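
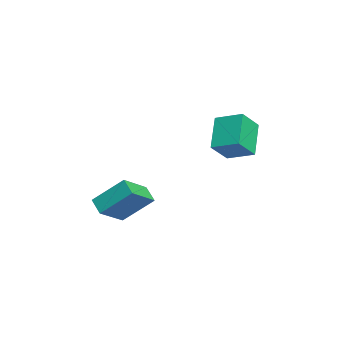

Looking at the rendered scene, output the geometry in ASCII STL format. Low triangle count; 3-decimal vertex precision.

solid 
facet normal -0.708 0.120 0.696
outer loop
vertex -0.918 1.083 3.701
vertex -0.27 2.3 4.149
vertex -1.717 1.857 2.755
endloop
endfacet
facet normal -0.447 -0.839 -0.309
outer loop
vertex -0.33 1.62 1.391
vertex -0.918 1.083 3.701
vertex -1.717 1.857 2.755
endloop
endfacet
facet normal -0.708 0.120 0.696
outer loop
vertex -1.717 1.857 2.755
vertex -0.27 2.3 4.149
vertex -1.069 3.074 3.203
endloop
endfacet
facet normal -0.547 0.530 -0.648
outer loop
vertex -1.069 3.074 3.203
vertex -0.33 1.62 1.391
vertex -1.717 1.857 2.755
endloop
endfacet
facet normal 0.547 -0.530 0.648
outer loop
vertex -0.918 1.083 3.701
vertex 1.117 2.063 2.785
vertex -0.27 2.3 4.149
endloop
endfacet
facet normal -0.447 -0.839 -0.309
outer loop
vertex 0.469 0.846 2.337
vertex -0.918 1.083 3.701
vertex -0.33 1.62 1.391
endloop
endfacet
facet normal 0.547 -0.530 0.648
outer loop
vertex 0.469 0.846 2.337
vertex 1.117 2.063 2.785
vertex -0.918 1.083 3.701
endloop
endfacet
facet normal 0.447 0.839 0.309
outer loop
vertex -0.27 2.3 4.149
vertex 1.117 2.063 2.785
vertex -1.069 3.074 3.203
endloop
endfacet
facet normal -0.547 0.530 -0.648
outer loop
vertex 0.318 2.837 1.839
vertex -0.33 1.62 1.391
vertex -1.069 3.074 3.203
endloop
endfacet
facet normal 0.447 0.839 0.309
outer loop
vertex -1.069 3.074 3.203
vertex 1.117 2.063 2.785
vertex 0.318 2.837 1.839
endloop
endfacet
facet normal 0.708 -0.120 -0.696
outer loop
vertex 0.318 2.837 1.839
vertex 0.469 0.846 2.337
vertex -0.33 1.62 1.391
endloop
endfacet
facet normal 0.708 -0.120 -0.696
outer loop
vertex 1.117 2.063 2.785
vertex 0.469 0.846 2.337
vertex 0.318 2.837 1.839
endloop
endfacet
facet normal -0.647 0.568 -0.509
outer loop
vertex 0.259 -2.042 -0.188
vertex 1.005 -1.672 -0.724
vertex 0.029 -3.48 -1.5
endloop
endfacet
facet normal -0.753 -0.374 0.542
outer loop
vertex 1.155 -4.468 -0.616
vertex 0.259 -2.042 -0.188
vertex 0.029 -3.48 -1.5
endloop
endfacet
facet normal -0.648 0.568 -0.508
outer loop
vertex 0.029 -3.48 -1.5
vertex 1.005 -1.672 -0.724
vertex 0.774 -3.109 -2.036
endloop
endfacet
facet normal -0.117 -0.733 -0.670
outer loop
vertex 0.774 -3.109 -2.036
vertex 1.155 -4.468 -0.616
vertex 0.029 -3.48 -1.5
endloop
endfacet
facet normal 0.118 0.733 0.670
outer loop
vertex 0.259 -2.042 -0.188
vertex 2.131 -2.66 0.16
vertex 1.005 -1.672 -0.724
endloop
endfacet
facet normal -0.753 -0.374 0.542
outer loop
vertex 1.386 -3.031 0.696
vertex 0.259 -2.042 -0.188
vertex 1.155 -4.468 -0.616
endloop
endfacet
facet normal 0.117 0.733 0.670
outer loop
vertex 1.386 -3.031 0.696
vertex 2.131 -2.66 0.16
vertex 0.259 -2.042 -0.188
endloop
endfacet
facet normal 0.753 0.374 -0.542
outer loop
vertex 1.005 -1.672 -0.724
vertex 2.131 -2.66 0.16
vertex 0.774 -3.109 -2.036
endloop
endfacet
facet normal -0.118 -0.733 -0.670
outer loop
vertex 1.901 -4.098 -1.152
vertex 1.155 -4.468 -0.616
vertex 0.774 -3.109 -2.036
endloop
endfacet
facet normal 0.753 0.374 -0.542
outer loop
vertex 0.774 -3.109 -2.036
vertex 2.131 -2.66 0.16
vertex 1.901 -4.098 -1.152
endloop
endfacet
facet normal 0.647 -0.568 0.508
outer loop
vertex 1.901 -4.098 -1.152
vertex 1.386 -3.031 0.696
vertex 1.155 -4.468 -0.616
endloop
endfacet
facet normal 0.648 -0.567 0.508
outer loop
vertex 2.131 -2.66 0.16
vertex 1.386 -3.031 0.696
vertex 1.901 -4.098 -1.152
endloop
endfacet

endsolid


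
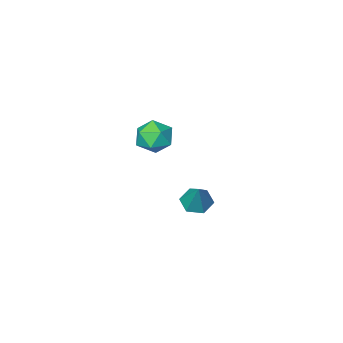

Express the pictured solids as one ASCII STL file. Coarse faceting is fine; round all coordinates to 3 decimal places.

solid 
facet normal 0.325 0.167 0.931
outer loop
vertex 0.384 0.97 2.904
vertex 0.255 0.15 3.096
vertex 1.008 0.403 2.788
endloop
endfacet
facet normal 0.640 0.609 0.468
outer loop
vertex 0.384 0.97 2.904
vertex 1.008 0.403 2.788
vertex 0.865 1.004 2.202
endloop
endfacet
facet normal 0.130 0.982 0.137
outer loop
vertex 0.384 0.97 2.904
vertex 0.865 1.004 2.202
vertex 0.023 1.123 2.148
endloop
endfacet
facet normal -0.501 0.770 0.395
outer loop
vertex 0.384 0.97 2.904
vertex 0.023 1.123 2.148
vertex -0.354 0.595 2.7
endloop
endfacet
facet normal -0.380 0.267 0.885
outer loop
vertex 0.384 0.97 2.904
vertex -0.354 0.595 2.7
vertex 0.255 0.15 3.096
endloop
endfacet
facet normal 0.977 0.213 -0.020
outer loop
vertex 0.865 1.004 2.202
vertex 1.008 0.403 2.788
vertex 1.034 0.205 1.96
endloop
endfacet
facet normal 0.467 -0.502 0.728
outer loop
vertex 1.008 0.403 2.788
vertex 0.255 0.15 3.096
vertex 0.657 -0.323 2.512
endloop
endfacet
facet normal -0.675 -0.341 0.655
outer loop
vertex 0.255 0.15 3.096
vertex -0.354 0.595 2.7
vertex -0.185 -0.204 2.458
endloop
endfacet
facet normal -0.869 0.474 -0.141
outer loop
vertex -0.354 0.595 2.7
vertex 0.023 1.123 2.148
vertex -0.328 0.397 1.872
endloop
endfacet
facet normal 0.151 0.816 -0.557
outer loop
vertex 0.023 1.123 2.148
vertex 0.865 1.004 2.202
vertex 0.425 0.65 1.564
endloop
endfacet
facet normal 0.501 -0.770 -0.395
outer loop
vertex 0.296 -0.17 1.756
vertex 1.034 0.205 1.96
vertex 0.657 -0.323 2.512
endloop
endfacet
facet normal -0.130 -0.982 -0.137
outer loop
vertex 0.296 -0.17 1.756
vertex 0.657 -0.323 2.512
vertex -0.185 -0.204 2.458
endloop
endfacet
facet normal -0.640 -0.609 -0.468
outer loop
vertex 0.296 -0.17 1.756
vertex -0.185 -0.204 2.458
vertex -0.328 0.397 1.872
endloop
endfacet
facet normal -0.325 -0.167 -0.931
outer loop
vertex 0.296 -0.17 1.756
vertex -0.328 0.397 1.872
vertex 0.425 0.65 1.564
endloop
endfacet
facet normal 0.380 -0.267 -0.885
outer loop
vertex 0.296 -0.17 1.756
vertex 0.425 0.65 1.564
vertex 1.034 0.205 1.96
endloop
endfacet
facet normal 0.869 -0.474 0.141
outer loop
vertex 0.657 -0.323 2.512
vertex 1.034 0.205 1.96
vertex 1.008 0.403 2.788
endloop
endfacet
facet normal -0.151 -0.816 0.557
outer loop
vertex -0.185 -0.204 2.458
vertex 0.657 -0.323 2.512
vertex 0.255 0.15 3.096
endloop
endfacet
facet normal -0.977 -0.213 0.020
outer loop
vertex -0.328 0.397 1.872
vertex -0.185 -0.204 2.458
vertex -0.354 0.595 2.7
endloop
endfacet
facet normal -0.467 0.502 -0.728
outer loop
vertex 0.425 0.65 1.564
vertex -0.328 0.397 1.872
vertex 0.023 1.123 2.148
endloop
endfacet
facet normal 0.675 0.341 -0.655
outer loop
vertex 1.034 0.205 1.96
vertex 0.425 0.65 1.564
vertex 0.865 1.004 2.202
endloop
endfacet
facet normal -0.250 -0.475 -0.844
outer loop
vertex -1.837 -1.244 -3.125
vertex -2.413 -0.818 -3.194
vertex -1.786 -0.624 -3.489
endloop
endfacet
facet normal 0.989 0.005 0.147
outer loop
vertex -1.837 -1.244 -3.125
vertex -1.786 -0.624 -3.489
vertex -2.027 -0.082 -1.886
endloop
endfacet
facet normal -0.250 -0.475 -0.844
outer loop
vertex -1.786 -0.624 -3.489
vertex -2.413 -0.818 -3.194
vertex -2.362 -0.199 -3.558
endloop
endfacet
facet normal 0.598 0.782 -0.175
outer loop
vertex -1.786 -0.624 -3.489
vertex -2.362 -0.199 -3.558
vertex -2.027 -0.082 -1.886
endloop
endfacet
facet normal -0.250 -0.475 -0.843
outer loop
vertex -2.362 -0.199 -3.558
vertex -2.413 -0.818 -3.194
vertex -2.99 -0.392 -3.263
endloop
endfacet
facet normal -0.297 0.955 -0.007
outer loop
vertex -2.362 -0.199 -3.558
vertex -2.99 -0.392 -3.263
vertex -2.027 -0.082 -1.886
endloop
endfacet
facet normal -0.250 -0.475 -0.844
outer loop
vertex -2.99 -0.392 -3.263
vertex -2.413 -0.818 -3.194
vertex -3.041 -1.012 -2.899
endloop
endfacet
facet normal -0.803 0.350 0.483
outer loop
vertex -2.99 -0.392 -3.263
vertex -3.041 -1.012 -2.899
vertex -2.027 -0.082 -1.886
endloop
endfacet
facet normal -0.250 -0.475 -0.844
outer loop
vertex -3.041 -1.012 -2.899
vertex -2.413 -0.818 -3.194
vertex -2.465 -1.437 -2.83
endloop
endfacet
facet normal -0.412 -0.428 0.805
outer loop
vertex -3.041 -1.012 -2.899
vertex -2.465 -1.437 -2.83
vertex -2.027 -0.082 -1.886
endloop
endfacet
facet normal -0.250 -0.475 -0.844
outer loop
vertex -2.465 -1.437 -2.83
vertex -2.413 -0.818 -3.194
vertex -1.837 -1.244 -3.125
endloop
endfacet
facet normal 0.484 -0.600 0.637
outer loop
vertex -2.465 -1.437 -2.83
vertex -1.837 -1.244 -3.125
vertex -2.027 -0.082 -1.886
endloop
endfacet

endsolid


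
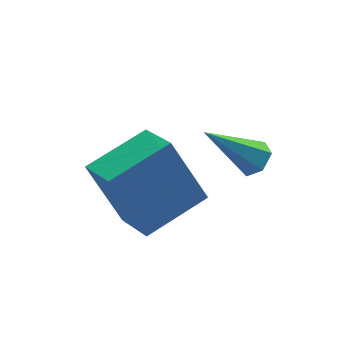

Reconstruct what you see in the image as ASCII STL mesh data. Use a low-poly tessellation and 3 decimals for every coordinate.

solid 
facet normal 0.696 -0.130 -0.706
outer loop
vertex 3.87 -3.561 1.613
vertex 3.546 -3.852 1.347
vertex 3.56 -3.348 1.268
endloop
endfacet
facet normal 0.196 0.903 0.381
outer loop
vertex 3.87 -3.561 1.613
vertex 3.56 -3.348 1.268
vertex 2.354 -3.628 2.553
endloop
endfacet
facet normal 0.696 -0.130 -0.706
outer loop
vertex 3.56 -3.348 1.268
vertex 3.546 -3.852 1.347
vertex 3.236 -3.638 1.002
endloop
endfacet
facet normal -0.497 0.819 -0.288
outer loop
vertex 3.56 -3.348 1.268
vertex 3.236 -3.638 1.002
vertex 2.354 -3.628 2.553
endloop
endfacet
facet normal 0.696 -0.130 -0.706
outer loop
vertex 3.236 -3.638 1.002
vertex 3.546 -3.852 1.347
vertex 3.222 -4.142 1.081
endloop
endfacet
facet normal -0.868 -0.053 -0.493
outer loop
vertex 3.236 -3.638 1.002
vertex 3.222 -4.142 1.081
vertex 2.354 -3.628 2.553
endloop
endfacet
facet normal 0.697 -0.132 -0.705
outer loop
vertex 3.222 -4.142 1.081
vertex 3.546 -3.852 1.347
vertex 3.531 -4.355 1.426
endloop
endfacet
facet normal -0.545 -0.838 -0.029
outer loop
vertex 3.222 -4.142 1.081
vertex 3.531 -4.355 1.426
vertex 2.354 -3.628 2.553
endloop
endfacet
facet normal 0.697 -0.132 -0.705
outer loop
vertex 3.531 -4.355 1.426
vertex 3.546 -3.852 1.347
vertex 3.855 -4.065 1.692
endloop
endfacet
facet normal 0.148 -0.753 0.641
outer loop
vertex 3.531 -4.355 1.426
vertex 3.855 -4.065 1.692
vertex 2.354 -3.628 2.553
endloop
endfacet
facet normal 0.697 -0.131 -0.705
outer loop
vertex 3.855 -4.065 1.692
vertex 3.546 -3.852 1.347
vertex 3.87 -3.561 1.613
endloop
endfacet
facet normal 0.520 0.117 0.846
outer loop
vertex 3.855 -4.065 1.692
vertex 3.87 -3.561 1.613
vertex 2.354 -3.628 2.553
endloop
endfacet
facet normal -0.348 0.389 0.853
outer loop
vertex 0.164 -3.355 1.088
vertex 1.822 -2.85 1.535
vertex -0.047 -2.066 0.413
endloop
endfacet
facet normal -0.926 -0.282 -0.249
outer loop
vertex 0.618 -2.81 -1.215
vertex 0.164 -3.355 1.088
vertex -0.047 -2.066 0.413
endloop
endfacet
facet normal -0.348 0.389 0.853
outer loop
vertex -0.047 -2.066 0.413
vertex 1.822 -2.85 1.535
vertex 1.611 -1.561 0.86
endloop
endfacet
facet normal -0.143 0.877 -0.459
outer loop
vertex 1.611 -1.561 0.86
vertex 0.618 -2.81 -1.215
vertex -0.047 -2.066 0.413
endloop
endfacet
facet normal 0.143 -0.877 0.459
outer loop
vertex 0.164 -3.355 1.088
vertex 2.487 -3.594 -0.093
vertex 1.822 -2.85 1.535
endloop
endfacet
facet normal -0.926 -0.282 -0.249
outer loop
vertex 0.829 -4.099 -0.54
vertex 0.164 -3.355 1.088
vertex 0.618 -2.81 -1.215
endloop
endfacet
facet normal 0.143 -0.877 0.459
outer loop
vertex 0.829 -4.099 -0.54
vertex 2.487 -3.594 -0.093
vertex 0.164 -3.355 1.088
endloop
endfacet
facet normal 0.926 0.282 0.249
outer loop
vertex 1.822 -2.85 1.535
vertex 2.487 -3.594 -0.093
vertex 1.611 -1.561 0.86
endloop
endfacet
facet normal -0.143 0.877 -0.459
outer loop
vertex 2.276 -2.305 -0.768
vertex 0.618 -2.81 -1.215
vertex 1.611 -1.561 0.86
endloop
endfacet
facet normal 0.926 0.282 0.249
outer loop
vertex 1.611 -1.561 0.86
vertex 2.487 -3.594 -0.093
vertex 2.276 -2.305 -0.768
endloop
endfacet
facet normal 0.348 -0.389 -0.853
outer loop
vertex 2.276 -2.305 -0.768
vertex 0.829 -4.099 -0.54
vertex 0.618 -2.81 -1.215
endloop
endfacet
facet normal 0.348 -0.389 -0.853
outer loop
vertex 2.487 -3.594 -0.093
vertex 0.829 -4.099 -0.54
vertex 2.276 -2.305 -0.768
endloop
endfacet

endsolid


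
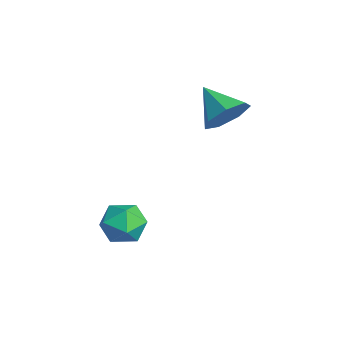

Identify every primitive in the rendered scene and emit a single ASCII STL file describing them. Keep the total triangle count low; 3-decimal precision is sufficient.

solid 
facet normal 0.790 0.303 -0.533
outer loop
vertex -0.268 3.091 3.416
vertex -0.882 3.368 2.663
vertex -0.562 3.916 3.449
endloop
endfacet
facet normal 0.065 -0.017 0.998
outer loop
vertex -0.268 3.091 3.416
vertex -0.562 3.916 3.449
vertex -2.178 2.872 3.537
endloop
endfacet
facet normal 0.790 0.303 -0.533
outer loop
vertex -0.562 3.916 3.449
vertex -0.882 3.368 2.663
vertex -1.097 4.329 2.89
endloop
endfacet
facet normal -0.333 0.578 0.745
outer loop
vertex -0.562 3.916 3.449
vertex -1.097 4.329 2.89
vertex -2.178 2.872 3.537
endloop
endfacet
facet normal 0.790 0.303 -0.533
outer loop
vertex -1.097 4.329 2.89
vertex -0.882 3.368 2.663
vertex -1.47 4.018 2.161
endloop
endfacet
facet normal -0.769 0.627 0.126
outer loop
vertex -1.097 4.329 2.89
vertex -1.47 4.018 2.161
vertex -2.178 2.872 3.537
endloop
endfacet
facet normal 0.790 0.303 -0.533
outer loop
vertex -1.47 4.018 2.161
vertex -0.882 3.368 2.663
vertex -1.4 3.218 1.809
endloop
endfacet
facet normal -0.915 0.093 -0.393
outer loop
vertex -1.47 4.018 2.161
vertex -1.4 3.218 1.809
vertex -2.178 2.872 3.537
endloop
endfacet
facet normal 0.790 0.303 -0.533
outer loop
vertex -1.4 3.218 1.809
vertex -0.882 3.368 2.663
vertex -0.94 2.531 2.101
endloop
endfacet
facet normal -0.660 -0.621 -0.422
outer loop
vertex -1.4 3.218 1.809
vertex -0.94 2.531 2.101
vertex -2.178 2.872 3.537
endloop
endfacet
facet normal 0.790 0.303 -0.533
outer loop
vertex -0.94 2.531 2.101
vertex -0.882 3.368 2.663
vertex -0.436 2.475 2.816
endloop
endfacet
facet normal -0.197 -0.978 0.062
outer loop
vertex -0.94 2.531 2.101
vertex -0.436 2.475 2.816
vertex -2.178 2.872 3.537
endloop
endfacet
facet normal 0.790 0.303 -0.533
outer loop
vertex -0.436 2.475 2.816
vertex -0.882 3.368 2.663
vertex -0.268 3.091 3.416
endloop
endfacet
facet normal 0.125 -0.710 0.693
outer loop
vertex -0.436 2.475 2.816
vertex -0.268 3.091 3.416
vertex -2.178 2.872 3.537
endloop
endfacet
facet normal -0.894 -0.437 0.102
outer loop
vertex -0.788 -0.751 -1.685
vertex -0.369 -1.63 -1.782
vertex -0.464 -1.228 -0.895
endloop
endfacet
facet normal -0.868 0.178 0.464
outer loop
vertex -0.788 -0.751 -1.685
vertex -0.464 -1.228 -0.895
vertex -0.313 -0.266 -0.982
endloop
endfacet
facet normal -0.715 0.699 0.001
outer loop
vertex -0.788 -0.751 -1.685
vertex -0.313 -0.266 -0.982
vertex -0.125 -0.073 -1.922
endloop
endfacet
facet normal -0.646 0.406 -0.647
outer loop
vertex -0.788 -0.751 -1.685
vertex -0.125 -0.073 -1.922
vertex -0.16 -0.916 -2.416
endloop
endfacet
facet normal -0.757 -0.296 -0.583
outer loop
vertex -0.788 -0.751 -1.685
vertex -0.16 -0.916 -2.416
vertex -0.369 -1.63 -1.782
endloop
endfacet
facet normal -0.332 0.137 0.933
outer loop
vertex -0.313 -0.266 -0.982
vertex -0.464 -1.228 -0.895
vertex 0.4 -0.844 -0.644
endloop
endfacet
facet normal -0.373 -0.859 0.349
outer loop
vertex -0.464 -1.228 -0.895
vertex -0.369 -1.63 -1.782
vertex 0.365 -1.687 -1.138
endloop
endfacet
facet normal -0.151 -0.631 -0.761
outer loop
vertex -0.369 -1.63 -1.782
vertex -0.16 -0.916 -2.416
vertex 0.553 -1.494 -2.078
endloop
endfacet
facet normal 0.026 0.505 -0.863
outer loop
vertex -0.16 -0.916 -2.416
vertex -0.125 -0.073 -1.922
vertex 0.704 -0.532 -2.165
endloop
endfacet
facet normal -0.085 0.979 0.184
outer loop
vertex -0.125 -0.073 -1.922
vertex -0.313 -0.266 -0.982
vertex 0.609 -0.13 -1.278
endloop
endfacet
facet normal 0.646 -0.406 0.647
outer loop
vertex 1.028 -1.009 -1.375
vertex 0.4 -0.844 -0.644
vertex 0.365 -1.687 -1.138
endloop
endfacet
facet normal 0.715 -0.699 -0.001
outer loop
vertex 1.028 -1.009 -1.375
vertex 0.365 -1.687 -1.138
vertex 0.553 -1.494 -2.078
endloop
endfacet
facet normal 0.868 -0.178 -0.464
outer loop
vertex 1.028 -1.009 -1.375
vertex 0.553 -1.494 -2.078
vertex 0.704 -0.532 -2.165
endloop
endfacet
facet normal 0.894 0.437 -0.102
outer loop
vertex 1.028 -1.009 -1.375
vertex 0.704 -0.532 -2.165
vertex 0.609 -0.13 -1.278
endloop
endfacet
facet normal 0.757 0.296 0.583
outer loop
vertex 1.028 -1.009 -1.375
vertex 0.609 -0.13 -1.278
vertex 0.4 -0.844 -0.644
endloop
endfacet
facet normal -0.026 -0.505 0.863
outer loop
vertex 0.365 -1.687 -1.138
vertex 0.4 -0.844 -0.644
vertex -0.464 -1.228 -0.895
endloop
endfacet
facet normal 0.085 -0.979 -0.184
outer loop
vertex 0.553 -1.494 -2.078
vertex 0.365 -1.687 -1.138
vertex -0.369 -1.63 -1.782
endloop
endfacet
facet normal 0.332 -0.137 -0.933
outer loop
vertex 0.704 -0.532 -2.165
vertex 0.553 -1.494 -2.078
vertex -0.16 -0.916 -2.416
endloop
endfacet
facet normal 0.373 0.859 -0.349
outer loop
vertex 0.609 -0.13 -1.278
vertex 0.704 -0.532 -2.165
vertex -0.125 -0.073 -1.922
endloop
endfacet
facet normal 0.151 0.631 0.761
outer loop
vertex 0.4 -0.844 -0.644
vertex 0.609 -0.13 -1.278
vertex -0.313 -0.266 -0.982
endloop
endfacet

endsolid


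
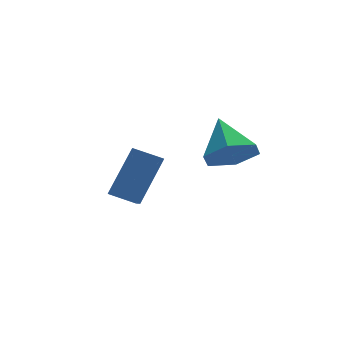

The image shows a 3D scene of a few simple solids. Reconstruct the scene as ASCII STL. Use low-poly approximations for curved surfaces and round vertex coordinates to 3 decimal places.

solid 
facet normal -0.062 -0.822 -0.566
outer loop
vertex -0.112 -2.19 3.562
vertex -0.755 -1.694 2.912
vertex 0.272 -1.662 2.753
endloop
endfacet
facet normal 0.854 0.145 0.500
outer loop
vertex -0.112 -2.19 3.562
vertex 0.272 -1.662 2.753
vertex -0.645 -0.246 3.908
endloop
endfacet
facet normal -0.062 -0.822 -0.566
outer loop
vertex 0.272 -1.662 2.753
vertex -0.755 -1.694 2.912
vertex -0.371 -1.166 2.103
endloop
endfacet
facet normal 0.726 0.651 -0.222
outer loop
vertex 0.272 -1.662 2.753
vertex -0.371 -1.166 2.103
vertex -0.645 -0.246 3.908
endloop
endfacet
facet normal -0.063 -0.822 -0.566
outer loop
vertex -0.371 -1.166 2.103
vertex -0.755 -1.694 2.912
vertex -1.398 -1.198 2.263
endloop
endfacet
facet normal -0.100 0.880 -0.464
outer loop
vertex -0.371 -1.166 2.103
vertex -1.398 -1.198 2.263
vertex -0.645 -0.246 3.908
endloop
endfacet
facet normal -0.063 -0.822 -0.566
outer loop
vertex -1.398 -1.198 2.263
vertex -0.755 -1.694 2.912
vertex -1.782 -1.725 3.072
endloop
endfacet
facet normal -0.797 0.604 0.015
outer loop
vertex -1.398 -1.198 2.263
vertex -1.782 -1.725 3.072
vertex -0.645 -0.246 3.908
endloop
endfacet
facet normal -0.063 -0.823 -0.565
outer loop
vertex -1.782 -1.725 3.072
vertex -0.755 -1.694 2.912
vertex -1.14 -2.221 3.722
endloop
endfacet
facet normal -0.669 0.098 0.736
outer loop
vertex -1.782 -1.725 3.072
vertex -1.14 -2.221 3.722
vertex -0.645 -0.246 3.908
endloop
endfacet
facet normal -0.063 -0.823 -0.565
outer loop
vertex -1.14 -2.221 3.722
vertex -0.755 -1.694 2.912
vertex -0.112 -2.19 3.562
endloop
endfacet
facet normal 0.156 -0.131 0.979
outer loop
vertex -1.14 -2.221 3.722
vertex -0.112 -2.19 3.562
vertex -0.645 -0.246 3.908
endloop
endfacet
facet normal -0.758 0.585 0.288
outer loop
vertex -2.774 2.432 1.457
vertex -2.23 3.518 0.684
vertex -3.921 1.788 -0.256
endloop
endfacet
facet normal -0.378 -0.754 0.537
outer loop
vertex -3.11 1.162 -0.564
vertex -2.774 2.432 1.457
vertex -3.921 1.788 -0.256
endloop
endfacet
facet normal -0.758 0.585 0.288
outer loop
vertex -3.921 1.788 -0.256
vertex -2.23 3.518 0.684
vertex -3.377 2.874 -1.029
endloop
endfacet
facet normal -0.531 -0.298 -0.793
outer loop
vertex -3.377 2.874 -1.029
vertex -3.11 1.162 -0.564
vertex -3.921 1.788 -0.256
endloop
endfacet
facet normal 0.531 0.298 0.793
outer loop
vertex -2.774 2.432 1.457
vertex -1.419 2.892 0.376
vertex -2.23 3.518 0.684
endloop
endfacet
facet normal -0.378 -0.754 0.537
outer loop
vertex -1.963 1.806 1.149
vertex -2.774 2.432 1.457
vertex -3.11 1.162 -0.564
endloop
endfacet
facet normal 0.531 0.298 0.793
outer loop
vertex -1.963 1.806 1.149
vertex -1.419 2.892 0.376
vertex -2.774 2.432 1.457
endloop
endfacet
facet normal 0.378 0.754 -0.537
outer loop
vertex -2.23 3.518 0.684
vertex -1.419 2.892 0.376
vertex -3.377 2.874 -1.029
endloop
endfacet
facet normal -0.531 -0.298 -0.793
outer loop
vertex -2.566 2.248 -1.337
vertex -3.11 1.162 -0.564
vertex -3.377 2.874 -1.029
endloop
endfacet
facet normal 0.378 0.754 -0.537
outer loop
vertex -3.377 2.874 -1.029
vertex -1.419 2.892 0.376
vertex -2.566 2.248 -1.337
endloop
endfacet
facet normal 0.758 -0.585 -0.288
outer loop
vertex -2.566 2.248 -1.337
vertex -1.963 1.806 1.149
vertex -3.11 1.162 -0.564
endloop
endfacet
facet normal 0.758 -0.585 -0.288
outer loop
vertex -1.419 2.892 0.376
vertex -1.963 1.806 1.149
vertex -2.566 2.248 -1.337
endloop
endfacet

endsolid


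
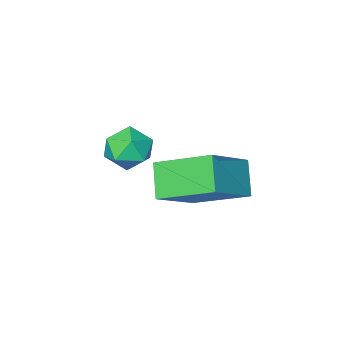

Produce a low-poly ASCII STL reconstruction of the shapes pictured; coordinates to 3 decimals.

solid 
facet normal 0.450 0.781 -0.433
outer loop
vertex 2.267 0.119 -1.959
vertex 2.008 0.572 -1.411
vertex 2.678 0.229 -1.333
endloop
endfacet
facet normal 0.808 0.177 -0.562
outer loop
vertex 2.267 0.119 -1.959
vertex 2.678 0.229 -1.333
vertex 2.622 -0.464 -1.632
endloop
endfacet
facet normal 0.365 -0.276 -0.889
outer loop
vertex 2.267 0.119 -1.959
vertex 2.622 -0.464 -1.632
vertex 1.917 -0.549 -1.895
endloop
endfacet
facet normal -0.267 0.048 -0.962
outer loop
vertex 2.267 0.119 -1.959
vertex 1.917 -0.549 -1.895
vertex 1.538 0.091 -1.758
endloop
endfacet
facet normal -0.215 0.701 -0.681
outer loop
vertex 2.267 0.119 -1.959
vertex 1.538 0.091 -1.758
vertex 2.008 0.572 -1.411
endloop
endfacet
facet normal 0.992 -0.109 0.066
outer loop
vertex 2.622 -0.464 -1.632
vertex 2.678 0.229 -1.333
vertex 2.582 -0.371 -0.882
endloop
endfacet
facet normal 0.413 0.869 0.274
outer loop
vertex 2.678 0.229 -1.333
vertex 2.008 0.572 -1.411
vertex 2.203 0.269 -0.745
endloop
endfacet
facet normal -0.662 0.739 -0.127
outer loop
vertex 2.008 0.572 -1.411
vertex 1.538 0.091 -1.758
vertex 1.498 0.184 -1.008
endloop
endfacet
facet normal -0.748 -0.318 -0.583
outer loop
vertex 1.538 0.091 -1.758
vertex 1.917 -0.549 -1.895
vertex 1.442 -0.509 -1.307
endloop
endfacet
facet normal 0.275 -0.842 -0.464
outer loop
vertex 1.917 -0.549 -1.895
vertex 2.622 -0.464 -1.632
vertex 2.112 -0.852 -1.229
endloop
endfacet
facet normal 0.267 -0.048 0.962
outer loop
vertex 1.853 -0.399 -0.681
vertex 2.582 -0.371 -0.882
vertex 2.203 0.269 -0.745
endloop
endfacet
facet normal -0.365 0.276 0.889
outer loop
vertex 1.853 -0.399 -0.681
vertex 2.203 0.269 -0.745
vertex 1.498 0.184 -1.008
endloop
endfacet
facet normal -0.808 -0.177 0.562
outer loop
vertex 1.853 -0.399 -0.681
vertex 1.498 0.184 -1.008
vertex 1.442 -0.509 -1.307
endloop
endfacet
facet normal -0.450 -0.781 0.433
outer loop
vertex 1.853 -0.399 -0.681
vertex 1.442 -0.509 -1.307
vertex 2.112 -0.852 -1.229
endloop
endfacet
facet normal 0.215 -0.701 0.681
outer loop
vertex 1.853 -0.399 -0.681
vertex 2.112 -0.852 -1.229
vertex 2.582 -0.371 -0.882
endloop
endfacet
facet normal 0.748 0.318 0.583
outer loop
vertex 2.203 0.269 -0.745
vertex 2.582 -0.371 -0.882
vertex 2.678 0.229 -1.333
endloop
endfacet
facet normal -0.275 0.842 0.464
outer loop
vertex 1.498 0.184 -1.008
vertex 2.203 0.269 -0.745
vertex 2.008 0.572 -1.411
endloop
endfacet
facet normal -0.992 0.109 -0.066
outer loop
vertex 1.442 -0.509 -1.307
vertex 1.498 0.184 -1.008
vertex 1.538 0.091 -1.758
endloop
endfacet
facet normal -0.413 -0.869 -0.274
outer loop
vertex 2.112 -0.852 -1.229
vertex 1.442 -0.509 -1.307
vertex 1.917 -0.549 -1.895
endloop
endfacet
facet normal 0.662 -0.739 0.127
outer loop
vertex 2.582 -0.371 -0.882
vertex 2.112 -0.852 -1.229
vertex 2.622 -0.464 -1.632
endloop
endfacet
facet normal -0.510 0.746 0.428
outer loop
vertex -1.889 -0.312 -3.432
vertex -0.423 0.098 -2.399
vertex -1.488 0.467 -4.31
endloop
endfacet
facet normal -0.797 -0.223 -0.562
outer loop
vertex -0.497 -0.978 -5.141
vertex -1.889 -0.312 -3.432
vertex -1.488 0.467 -4.31
endloop
endfacet
facet normal -0.511 0.745 0.429
outer loop
vertex -1.488 0.467 -4.31
vertex -0.423 0.098 -2.399
vertex -0.022 0.878 -3.276
endloop
endfacet
facet normal 0.323 0.628 -0.708
outer loop
vertex -0.022 0.878 -3.276
vertex -0.497 -0.978 -5.141
vertex -1.488 0.467 -4.31
endloop
endfacet
facet normal -0.323 -0.628 0.708
outer loop
vertex -1.889 -0.312 -3.432
vertex 0.568 -1.347 -3.23
vertex -0.423 0.098 -2.399
endloop
endfacet
facet normal -0.797 -0.222 -0.562
outer loop
vertex -0.898 -1.758 -4.264
vertex -1.889 -0.312 -3.432
vertex -0.497 -0.978 -5.141
endloop
endfacet
facet normal -0.323 -0.628 0.708
outer loop
vertex -0.898 -1.758 -4.264
vertex 0.568 -1.347 -3.23
vertex -1.889 -0.312 -3.432
endloop
endfacet
facet normal 0.796 0.223 0.562
outer loop
vertex -0.423 0.098 -2.399
vertex 0.568 -1.347 -3.23
vertex -0.022 0.878 -3.276
endloop
endfacet
facet normal 0.323 0.628 -0.708
outer loop
vertex 0.969 -0.568 -4.108
vertex -0.497 -0.978 -5.141
vertex -0.022 0.878 -3.276
endloop
endfacet
facet normal 0.797 0.223 0.562
outer loop
vertex -0.022 0.878 -3.276
vertex 0.568 -1.347 -3.23
vertex 0.969 -0.568 -4.108
endloop
endfacet
facet normal 0.511 -0.745 -0.429
outer loop
vertex 0.969 -0.568 -4.108
vertex -0.898 -1.758 -4.264
vertex -0.497 -0.978 -5.141
endloop
endfacet
facet normal 0.511 -0.745 -0.428
outer loop
vertex 0.568 -1.347 -3.23
vertex -0.898 -1.758 -4.264
vertex 0.969 -0.568 -4.108
endloop
endfacet

endsolid


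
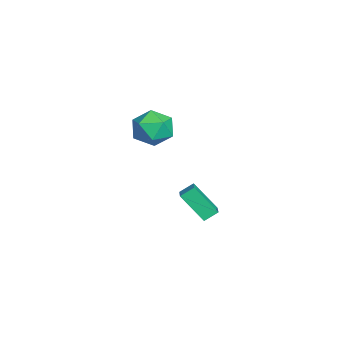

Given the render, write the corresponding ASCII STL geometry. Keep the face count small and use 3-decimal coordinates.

solid 
facet normal 0.395 -0.063 0.916
outer loop
vertex 4.606 1.467 4.057
vertex 3.633 0.794 4.43
vertex 4.633 0.23 3.96
endloop
endfacet
facet normal 0.907 -0.013 0.422
outer loop
vertex 4.606 1.467 4.057
vertex 4.633 0.23 3.96
vertex 5.072 0.935 3.038
endloop
endfacet
facet normal 0.804 0.592 0.058
outer loop
vertex 4.606 1.467 4.057
vertex 5.072 0.935 3.038
vertex 4.343 1.934 2.938
endloop
endfacet
facet normal 0.229 0.916 0.329
outer loop
vertex 4.606 1.467 4.057
vertex 4.343 1.934 2.938
vertex 3.454 1.847 3.799
endloop
endfacet
facet normal -0.024 0.511 0.859
outer loop
vertex 4.606 1.467 4.057
vertex 3.454 1.847 3.799
vertex 3.633 0.794 4.43
endloop
endfacet
facet normal 0.829 -0.559 -0.033
outer loop
vertex 5.072 0.935 3.038
vertex 4.633 0.23 3.96
vertex 4.386 -0.067 2.781
endloop
endfacet
facet normal 0.001 -0.639 0.769
outer loop
vertex 4.633 0.23 3.96
vertex 3.633 0.794 4.43
vertex 3.497 -0.154 3.642
endloop
endfacet
facet normal -0.677 0.290 0.676
outer loop
vertex 3.633 0.794 4.43
vertex 3.454 1.847 3.799
vertex 2.768 0.845 3.542
endloop
endfacet
facet normal -0.269 0.946 -0.182
outer loop
vertex 3.454 1.847 3.799
vertex 4.343 1.934 2.938
vertex 3.207 1.55 2.62
endloop
endfacet
facet normal 0.662 0.421 -0.620
outer loop
vertex 4.343 1.934 2.938
vertex 5.072 0.935 3.038
vertex 4.207 0.986 2.15
endloop
endfacet
facet normal -0.229 -0.916 -0.329
outer loop
vertex 3.234 0.313 2.523
vertex 4.386 -0.067 2.781
vertex 3.497 -0.154 3.642
endloop
endfacet
facet normal -0.804 -0.592 -0.058
outer loop
vertex 3.234 0.313 2.523
vertex 3.497 -0.154 3.642
vertex 2.768 0.845 3.542
endloop
endfacet
facet normal -0.907 0.013 -0.422
outer loop
vertex 3.234 0.313 2.523
vertex 2.768 0.845 3.542
vertex 3.207 1.55 2.62
endloop
endfacet
facet normal -0.395 0.063 -0.916
outer loop
vertex 3.234 0.313 2.523
vertex 3.207 1.55 2.62
vertex 4.207 0.986 2.15
endloop
endfacet
facet normal 0.024 -0.511 -0.859
outer loop
vertex 3.234 0.313 2.523
vertex 4.207 0.986 2.15
vertex 4.386 -0.067 2.781
endloop
endfacet
facet normal 0.269 -0.946 0.182
outer loop
vertex 3.497 -0.154 3.642
vertex 4.386 -0.067 2.781
vertex 4.633 0.23 3.96
endloop
endfacet
facet normal -0.662 -0.421 0.620
outer loop
vertex 2.768 0.845 3.542
vertex 3.497 -0.154 3.642
vertex 3.633 0.794 4.43
endloop
endfacet
facet normal -0.829 0.559 0.033
outer loop
vertex 3.207 1.55 2.62
vertex 2.768 0.845 3.542
vertex 3.454 1.847 3.799
endloop
endfacet
facet normal -0.001 0.639 -0.769
outer loop
vertex 4.207 0.986 2.15
vertex 3.207 1.55 2.62
vertex 4.343 1.934 2.938
endloop
endfacet
facet normal 0.677 -0.290 -0.676
outer loop
vertex 4.386 -0.067 2.781
vertex 4.207 0.986 2.15
vertex 5.072 0.935 3.038
endloop
endfacet
facet normal -0.936 -0.048 -0.348
outer loop
vertex 1.778 2.179 -2.664
vertex 1.543 2.919 -2.133
vertex 2.286 3.447 -4.206
endloop
endfacet
facet normal 0.250 -0.787 -0.565
outer loop
vertex 3.737 3.521 -3.667
vertex 1.778 2.179 -2.664
vertex 2.286 3.447 -4.206
endloop
endfacet
facet normal -0.936 -0.048 -0.348
outer loop
vertex 2.286 3.447 -4.206
vertex 1.543 2.919 -2.133
vertex 2.051 4.187 -3.675
endloop
endfacet
facet normal 0.247 0.615 -0.749
outer loop
vertex 2.051 4.187 -3.675
vertex 3.737 3.521 -3.667
vertex 2.286 3.447 -4.206
endloop
endfacet
facet normal -0.247 -0.615 0.749
outer loop
vertex 1.778 2.179 -2.664
vertex 2.994 2.993 -1.594
vertex 1.543 2.919 -2.133
endloop
endfacet
facet normal 0.250 -0.787 -0.565
outer loop
vertex 3.229 2.253 -2.125
vertex 1.778 2.179 -2.664
vertex 3.737 3.521 -3.667
endloop
endfacet
facet normal -0.247 -0.615 0.749
outer loop
vertex 3.229 2.253 -2.125
vertex 2.994 2.993 -1.594
vertex 1.778 2.179 -2.664
endloop
endfacet
facet normal -0.250 0.787 0.565
outer loop
vertex 1.543 2.919 -2.133
vertex 2.994 2.993 -1.594
vertex 2.051 4.187 -3.675
endloop
endfacet
facet normal 0.247 0.615 -0.749
outer loop
vertex 3.502 4.261 -3.136
vertex 3.737 3.521 -3.667
vertex 2.051 4.187 -3.675
endloop
endfacet
facet normal -0.250 0.787 0.565
outer loop
vertex 2.051 4.187 -3.675
vertex 2.994 2.993 -1.594
vertex 3.502 4.261 -3.136
endloop
endfacet
facet normal 0.936 0.048 0.348
outer loop
vertex 3.502 4.261 -3.136
vertex 3.229 2.253 -2.125
vertex 3.737 3.521 -3.667
endloop
endfacet
facet normal 0.936 0.048 0.348
outer loop
vertex 2.994 2.993 -1.594
vertex 3.229 2.253 -2.125
vertex 3.502 4.261 -3.136
endloop
endfacet

endsolid


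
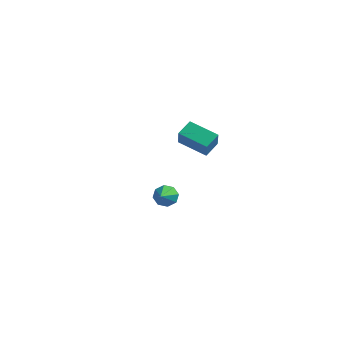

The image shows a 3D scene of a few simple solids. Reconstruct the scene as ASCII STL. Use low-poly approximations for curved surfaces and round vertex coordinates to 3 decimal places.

solid 
facet normal -0.227 0.803 -0.551
outer loop
vertex -0.3 -2.757 -0.515
vertex -0.523 -2.492 -0.037
vertex 0.009 -2.516 -0.291
endloop
endfacet
facet normal 0.728 -0.532 -0.432
outer loop
vertex -0.3 -2.757 -0.515
vertex 0.009 -2.516 -0.291
vertex -0.197 -3.648 0.757
endloop
endfacet
facet normal -0.227 0.803 -0.551
outer loop
vertex 0.009 -2.516 -0.291
vertex -0.523 -2.492 -0.037
vertex 0.007 -2.261 0.082
endloop
endfacet
facet normal 0.991 -0.107 0.079
outer loop
vertex 0.009 -2.516 -0.291
vertex 0.007 -2.261 0.082
vertex -0.197 -3.648 0.757
endloop
endfacet
facet normal -0.226 0.803 -0.552
outer loop
vertex 0.007 -2.261 0.082
vertex -0.523 -2.492 -0.037
vertex -0.306 -2.141 0.385
endloop
endfacet
facet normal 0.721 0.215 0.659
outer loop
vertex 0.007 -2.261 0.082
vertex -0.306 -2.141 0.385
vertex -0.197 -3.648 0.757
endloop
endfacet
facet normal -0.226 0.803 -0.552
outer loop
vertex -0.306 -2.141 0.385
vertex -0.523 -2.492 -0.037
vertex -0.746 -2.227 0.44
endloop
endfacet
facet normal 0.073 0.244 0.967
outer loop
vertex -0.306 -2.141 0.385
vertex -0.746 -2.227 0.44
vertex -0.197 -3.648 0.757
endloop
endfacet
facet normal -0.226 0.803 -0.552
outer loop
vertex -0.746 -2.227 0.44
vertex -0.523 -2.492 -0.037
vertex -1.055 -2.468 0.216
endloop
endfacet
facet normal -0.568 -0.036 0.822
outer loop
vertex -0.746 -2.227 0.44
vertex -1.055 -2.468 0.216
vertex -0.197 -3.648 0.757
endloop
endfacet
facet normal -0.226 0.803 -0.552
outer loop
vertex -1.055 -2.468 0.216
vertex -0.523 -2.492 -0.037
vertex -1.053 -2.723 -0.156
endloop
endfacet
facet normal -0.831 -0.461 0.312
outer loop
vertex -1.055 -2.468 0.216
vertex -1.053 -2.723 -0.156
vertex -0.197 -3.648 0.757
endloop
endfacet
facet normal -0.226 0.803 -0.552
outer loop
vertex -1.053 -2.723 -0.156
vertex -0.523 -2.492 -0.037
vertex -0.74 -2.843 -0.459
endloop
endfacet
facet normal -0.560 -0.784 -0.269
outer loop
vertex -1.053 -2.723 -0.156
vertex -0.74 -2.843 -0.459
vertex -0.197 -3.648 0.757
endloop
endfacet
facet normal -0.227 0.803 -0.551
outer loop
vertex -0.74 -2.843 -0.459
vertex -0.523 -2.492 -0.037
vertex -0.3 -2.757 -0.515
endloop
endfacet
facet normal 0.086 -0.813 -0.576
outer loop
vertex -0.74 -2.843 -0.459
vertex -0.3 -2.757 -0.515
vertex -0.197 -3.648 0.757
endloop
endfacet
facet normal -0.960 0.079 0.269
outer loop
vertex -2.423 2.697 0.508
vertex -2.248 3.579 0.873
vertex -2.648 3.127 -0.423
endloop
endfacet
facet normal -0.180 -0.909 -0.376
outer loop
vertex -1.112 3.001 -0.853
vertex -2.423 2.697 0.508
vertex -2.648 3.127 -0.423
endloop
endfacet
facet normal -0.960 0.079 0.269
outer loop
vertex -2.648 3.127 -0.423
vertex -2.248 3.579 0.873
vertex -2.473 4.009 -0.058
endloop
endfacet
facet normal -0.215 0.410 -0.887
outer loop
vertex -2.473 4.009 -0.058
vertex -1.112 3.001 -0.853
vertex -2.648 3.127 -0.423
endloop
endfacet
facet normal 0.215 -0.410 0.887
outer loop
vertex -2.423 2.697 0.508
vertex -0.712 3.453 0.443
vertex -2.248 3.579 0.873
endloop
endfacet
facet normal -0.180 -0.909 -0.376
outer loop
vertex -0.887 2.571 0.078
vertex -2.423 2.697 0.508
vertex -1.112 3.001 -0.853
endloop
endfacet
facet normal 0.215 -0.410 0.887
outer loop
vertex -0.887 2.571 0.078
vertex -0.712 3.453 0.443
vertex -2.423 2.697 0.508
endloop
endfacet
facet normal 0.180 0.909 0.376
outer loop
vertex -2.248 3.579 0.873
vertex -0.712 3.453 0.443
vertex -2.473 4.009 -0.058
endloop
endfacet
facet normal -0.215 0.410 -0.887
outer loop
vertex -0.937 3.883 -0.488
vertex -1.112 3.001 -0.853
vertex -2.473 4.009 -0.058
endloop
endfacet
facet normal 0.180 0.909 0.376
outer loop
vertex -2.473 4.009 -0.058
vertex -0.712 3.453 0.443
vertex -0.937 3.883 -0.488
endloop
endfacet
facet normal 0.960 -0.079 -0.269
outer loop
vertex -0.937 3.883 -0.488
vertex -0.887 2.571 0.078
vertex -1.112 3.001 -0.853
endloop
endfacet
facet normal 0.960 -0.079 -0.269
outer loop
vertex -0.712 3.453 0.443
vertex -0.887 2.571 0.078
vertex -0.937 3.883 -0.488
endloop
endfacet

endsolid


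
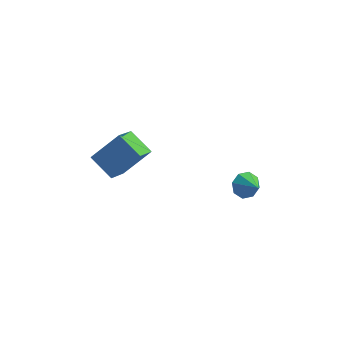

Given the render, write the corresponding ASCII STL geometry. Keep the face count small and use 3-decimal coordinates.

solid 
facet normal -0.691 0.551 0.468
outer loop
vertex -3.308 -1.604 3.357
vertex -2.845 0.055 2.087
vertex -4.77 -2.259 1.968
endloop
endfacet
facet normal -0.216 -0.775 0.593
outer loop
vertex -3.595 -3.195 1.173
vertex -3.308 -1.604 3.357
vertex -4.77 -2.259 1.968
endloop
endfacet
facet normal -0.691 0.551 0.468
outer loop
vertex -4.77 -2.259 1.968
vertex -2.845 0.055 2.087
vertex -4.307 -0.599 0.699
endloop
endfacet
facet normal -0.689 -0.309 -0.655
outer loop
vertex -4.307 -0.599 0.699
vertex -3.595 -3.195 1.173
vertex -4.77 -2.259 1.968
endloop
endfacet
facet normal 0.689 0.309 0.655
outer loop
vertex -3.308 -1.604 3.357
vertex -1.67 -0.881 1.292
vertex -2.845 0.055 2.087
endloop
endfacet
facet normal -0.216 -0.775 0.593
outer loop
vertex -2.133 -2.541 2.561
vertex -3.308 -1.604 3.357
vertex -3.595 -3.195 1.173
endloop
endfacet
facet normal 0.690 0.308 0.655
outer loop
vertex -2.133 -2.541 2.561
vertex -1.67 -0.881 1.292
vertex -3.308 -1.604 3.357
endloop
endfacet
facet normal 0.216 0.775 -0.593
outer loop
vertex -2.845 0.055 2.087
vertex -1.67 -0.881 1.292
vertex -4.307 -0.599 0.699
endloop
endfacet
facet normal -0.690 -0.309 -0.655
outer loop
vertex -3.132 -1.536 -0.097
vertex -3.595 -3.195 1.173
vertex -4.307 -0.599 0.699
endloop
endfacet
facet normal 0.216 0.775 -0.593
outer loop
vertex -4.307 -0.599 0.699
vertex -1.67 -0.881 1.292
vertex -3.132 -1.536 -0.097
endloop
endfacet
facet normal 0.691 -0.551 -0.468
outer loop
vertex -3.132 -1.536 -0.097
vertex -2.133 -2.541 2.561
vertex -3.595 -3.195 1.173
endloop
endfacet
facet normal 0.691 -0.551 -0.468
outer loop
vertex -1.67 -0.881 1.292
vertex -2.133 -2.541 2.561
vertex -3.132 -1.536 -0.097
endloop
endfacet
facet normal -0.486 0.670 -0.561
outer loop
vertex 3.836 -1.321 -1.915
vertex 3.414 -1.044 -1.218
vertex 4.152 -0.833 -1.606
endloop
endfacet
facet normal 0.875 -0.362 -0.322
outer loop
vertex 3.836 -1.321 -1.915
vertex 4.152 -0.833 -1.606
vertex 4.106 -1.996 -0.422
endloop
endfacet
facet normal -0.486 0.670 -0.560
outer loop
vertex 4.152 -0.833 -1.606
vertex 3.414 -1.044 -1.218
vertex 4.036 -0.469 -1.07
endloop
endfacet
facet normal 0.984 0.105 0.142
outer loop
vertex 4.152 -0.833 -1.606
vertex 4.036 -0.469 -1.07
vertex 4.106 -1.996 -0.422
endloop
endfacet
facet normal -0.486 0.670 -0.560
outer loop
vertex 4.036 -0.469 -1.07
vertex 3.414 -1.044 -1.218
vertex 3.556 -0.442 -0.621
endloop
endfacet
facet normal 0.657 0.320 0.683
outer loop
vertex 4.036 -0.469 -1.07
vertex 3.556 -0.442 -0.621
vertex 4.106 -1.996 -0.422
endloop
endfacet
facet normal -0.487 0.670 -0.560
outer loop
vertex 3.556 -0.442 -0.621
vertex 3.414 -1.044 -1.218
vertex 2.993 -0.768 -0.522
endloop
endfacet
facet normal 0.083 0.155 0.984
outer loop
vertex 3.556 -0.442 -0.621
vertex 2.993 -0.768 -0.522
vertex 4.106 -1.996 -0.422
endloop
endfacet
facet normal -0.488 0.669 -0.560
outer loop
vertex 2.993 -0.768 -0.522
vertex 3.414 -1.044 -1.218
vertex 2.677 -1.256 -0.83
endloop
endfacet
facet normal -0.399 -0.291 0.870
outer loop
vertex 2.993 -0.768 -0.522
vertex 2.677 -1.256 -0.83
vertex 4.106 -1.996 -0.422
endloop
endfacet
facet normal -0.488 0.670 -0.560
outer loop
vertex 2.677 -1.256 -0.83
vertex 3.414 -1.044 -1.218
vertex 2.793 -1.62 -1.366
endloop
endfacet
facet normal -0.509 -0.759 0.405
outer loop
vertex 2.677 -1.256 -0.83
vertex 2.793 -1.62 -1.366
vertex 4.106 -1.996 -0.422
endloop
endfacet
facet normal -0.487 0.669 -0.561
outer loop
vertex 2.793 -1.62 -1.366
vertex 3.414 -1.044 -1.218
vertex 3.273 -1.647 -1.815
endloop
endfacet
facet normal -0.182 -0.974 -0.135
outer loop
vertex 2.793 -1.62 -1.366
vertex 3.273 -1.647 -1.815
vertex 4.106 -1.996 -0.422
endloop
endfacet
facet normal -0.487 0.669 -0.561
outer loop
vertex 3.273 -1.647 -1.815
vertex 3.414 -1.044 -1.218
vertex 3.836 -1.321 -1.915
endloop
endfacet
facet normal 0.391 -0.810 -0.437
outer loop
vertex 3.273 -1.647 -1.815
vertex 3.836 -1.321 -1.915
vertex 4.106 -1.996 -0.422
endloop
endfacet

endsolid


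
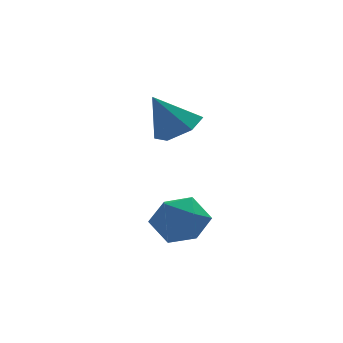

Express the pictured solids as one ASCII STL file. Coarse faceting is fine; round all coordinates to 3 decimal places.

solid 
facet normal -0.798 0.287 0.530
outer loop
vertex -1.348 -1.425 -1.326
vertex -0.867 -1.807 -0.396
vertex -0.701 -0.753 -0.717
endloop
endfacet
facet normal -0.703 0.710 -0.037
outer loop
vertex -1.348 -1.425 -1.326
vertex -0.701 -0.753 -0.717
vertex -0.628 -0.738 -1.829
endloop
endfacet
facet normal -0.723 0.302 -0.622
outer loop
vertex -1.348 -1.425 -1.326
vertex -0.628 -0.738 -1.829
vertex -0.75 -1.784 -2.196
endloop
endfacet
facet normal -0.829 -0.374 -0.416
outer loop
vertex -1.348 -1.425 -1.326
vertex -0.75 -1.784 -2.196
vertex -0.897 -2.444 -1.31
endloop
endfacet
facet normal -0.875 -0.383 0.295
outer loop
vertex -1.348 -1.425 -1.326
vertex -0.897 -2.444 -1.31
vertex -0.867 -1.807 -0.396
endloop
endfacet
facet normal -0.052 0.999 0.010
outer loop
vertex -0.628 -0.738 -1.829
vertex -0.701 -0.753 -0.717
vertex 0.297 -0.696 -1.21
endloop
endfacet
facet normal -0.205 0.315 0.927
outer loop
vertex -0.701 -0.753 -0.717
vertex -0.867 -1.807 -0.396
vertex 0.15 -1.356 -0.324
endloop
endfacet
facet normal -0.331 -0.769 0.547
outer loop
vertex -0.867 -1.807 -0.396
vertex -0.897 -2.444 -1.31
vertex 0.028 -2.402 -0.691
endloop
endfacet
facet normal -0.256 -0.755 -0.604
outer loop
vertex -0.897 -2.444 -1.31
vertex -0.75 -1.784 -2.196
vertex 0.101 -2.387 -1.803
endloop
endfacet
facet normal -0.084 0.339 -0.937
outer loop
vertex -0.75 -1.784 -2.196
vertex -0.628 -0.738 -1.829
vertex 0.267 -1.333 -2.124
endloop
endfacet
facet normal 0.829 0.374 0.416
outer loop
vertex 0.748 -1.715 -1.194
vertex 0.297 -0.696 -1.21
vertex 0.15 -1.356 -0.324
endloop
endfacet
facet normal 0.723 -0.302 0.622
outer loop
vertex 0.748 -1.715 -1.194
vertex 0.15 -1.356 -0.324
vertex 0.028 -2.402 -0.691
endloop
endfacet
facet normal 0.703 -0.710 0.037
outer loop
vertex 0.748 -1.715 -1.194
vertex 0.028 -2.402 -0.691
vertex 0.101 -2.387 -1.803
endloop
endfacet
facet normal 0.798 -0.287 -0.530
outer loop
vertex 0.748 -1.715 -1.194
vertex 0.101 -2.387 -1.803
vertex 0.267 -1.333 -2.124
endloop
endfacet
facet normal 0.875 0.383 -0.295
outer loop
vertex 0.748 -1.715 -1.194
vertex 0.267 -1.333 -2.124
vertex 0.297 -0.696 -1.21
endloop
endfacet
facet normal 0.256 0.755 0.604
outer loop
vertex 0.15 -1.356 -0.324
vertex 0.297 -0.696 -1.21
vertex -0.701 -0.753 -0.717
endloop
endfacet
facet normal 0.084 -0.339 0.937
outer loop
vertex 0.028 -2.402 -0.691
vertex 0.15 -1.356 -0.324
vertex -0.867 -1.807 -0.396
endloop
endfacet
facet normal 0.052 -0.999 -0.010
outer loop
vertex 0.101 -2.387 -1.803
vertex 0.028 -2.402 -0.691
vertex -0.897 -2.444 -1.31
endloop
endfacet
facet normal 0.205 -0.315 -0.927
outer loop
vertex 0.267 -1.333 -2.124
vertex 0.101 -2.387 -1.803
vertex -0.75 -1.784 -2.196
endloop
endfacet
facet normal 0.331 0.769 -0.547
outer loop
vertex 0.297 -0.696 -1.21
vertex 0.267 -1.333 -2.124
vertex -0.628 -0.738 -1.829
endloop
endfacet
facet normal 0.521 -0.001 -0.853
outer loop
vertex 0.702 2.095 2.294
vertex 0.169 1.339 1.969
vertex -0.123 2.258 1.79
endloop
endfacet
facet normal -0.098 0.889 0.448
outer loop
vertex 0.702 2.095 2.294
vertex -0.123 2.258 1.79
vertex -0.749 1.341 3.471
endloop
endfacet
facet normal 0.522 -0.000 -0.853
outer loop
vertex -0.123 2.258 1.79
vertex 0.169 1.339 1.969
vertex -0.655 1.502 1.465
endloop
endfacet
facet normal -0.819 0.573 0.008
outer loop
vertex -0.123 2.258 1.79
vertex -0.655 1.502 1.465
vertex -0.749 1.341 3.471
endloop
endfacet
facet normal 0.522 -0.000 -0.853
outer loop
vertex -0.655 1.502 1.465
vertex 0.169 1.339 1.969
vertex -0.363 0.584 1.644
endloop
endfacet
facet normal -0.947 -0.315 -0.070
outer loop
vertex -0.655 1.502 1.465
vertex -0.363 0.584 1.644
vertex -0.749 1.341 3.471
endloop
endfacet
facet normal 0.522 -0.001 -0.853
outer loop
vertex -0.363 0.584 1.644
vertex 0.169 1.339 1.969
vertex 0.461 0.421 2.149
endloop
endfacet
facet normal -0.355 -0.888 0.293
outer loop
vertex -0.363 0.584 1.644
vertex 0.461 0.421 2.149
vertex -0.749 1.341 3.471
endloop
endfacet
facet normal 0.521 -0.002 -0.853
outer loop
vertex 0.461 0.421 2.149
vertex 0.169 1.339 1.969
vertex 0.994 1.177 2.473
endloop
endfacet
facet normal 0.366 -0.573 0.734
outer loop
vertex 0.461 0.421 2.149
vertex 0.994 1.177 2.473
vertex -0.749 1.341 3.471
endloop
endfacet
facet normal 0.521 -0.001 -0.853
outer loop
vertex 0.994 1.177 2.473
vertex 0.169 1.339 1.969
vertex 0.702 2.095 2.294
endloop
endfacet
facet normal 0.494 0.315 0.811
outer loop
vertex 0.994 1.177 2.473
vertex 0.702 2.095 2.294
vertex -0.749 1.341 3.471
endloop
endfacet

endsolid


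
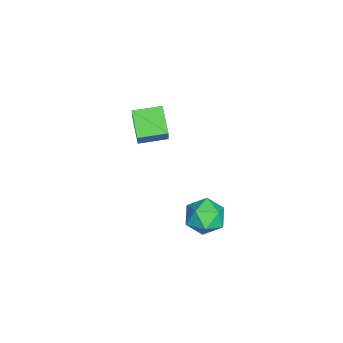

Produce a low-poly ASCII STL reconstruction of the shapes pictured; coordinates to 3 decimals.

solid 
facet normal -0.835 -0.238 0.496
outer loop
vertex -3.258 -2.221 -1.273
vertex -3.596 -0.756 -1.138
vertex -3.937 -2.27 -2.439
endloop
endfacet
facet normal 0.224 -0.971 -0.090
outer loop
vertex -2.584 -1.884 -3.242
vertex -3.258 -2.221 -1.273
vertex -3.937 -2.27 -2.439
endloop
endfacet
facet normal -0.835 -0.238 0.496
outer loop
vertex -3.937 -2.27 -2.439
vertex -3.596 -0.756 -1.138
vertex -4.275 -0.805 -2.304
endloop
endfacet
facet normal -0.502 -0.036 -0.864
outer loop
vertex -4.275 -0.805 -2.304
vertex -2.584 -1.884 -3.242
vertex -3.937 -2.27 -2.439
endloop
endfacet
facet normal 0.502 0.036 0.864
outer loop
vertex -3.258 -2.221 -1.273
vertex -2.243 -0.37 -1.941
vertex -3.596 -0.756 -1.138
endloop
endfacet
facet normal 0.224 -0.971 -0.090
outer loop
vertex -1.905 -1.835 -2.076
vertex -3.258 -2.221 -1.273
vertex -2.584 -1.884 -3.242
endloop
endfacet
facet normal 0.502 0.036 0.864
outer loop
vertex -1.905 -1.835 -2.076
vertex -2.243 -0.37 -1.941
vertex -3.258 -2.221 -1.273
endloop
endfacet
facet normal -0.224 0.971 0.090
outer loop
vertex -3.596 -0.756 -1.138
vertex -2.243 -0.37 -1.941
vertex -4.275 -0.805 -2.304
endloop
endfacet
facet normal -0.502 -0.036 -0.864
outer loop
vertex -2.922 -0.419 -3.107
vertex -2.584 -1.884 -3.242
vertex -4.275 -0.805 -2.304
endloop
endfacet
facet normal -0.224 0.971 0.090
outer loop
vertex -4.275 -0.805 -2.304
vertex -2.243 -0.37 -1.941
vertex -2.922 -0.419 -3.107
endloop
endfacet
facet normal 0.835 0.238 -0.496
outer loop
vertex -2.922 -0.419 -3.107
vertex -1.905 -1.835 -2.076
vertex -2.584 -1.884 -3.242
endloop
endfacet
facet normal 0.835 0.238 -0.496
outer loop
vertex -2.243 -0.37 -1.941
vertex -1.905 -1.835 -2.076
vertex -2.922 -0.419 -3.107
endloop
endfacet
facet normal -0.873 0.340 0.351
outer loop
vertex 1.64 1.58 -3.294
vertex 2.088 1.735 -2.331
vertex 2.1 2.521 -3.061
endloop
endfacet
facet normal -0.806 0.480 -0.346
outer loop
vertex 1.64 1.58 -3.294
vertex 2.1 2.521 -3.061
vertex 2.248 2.075 -4.025
endloop
endfacet
facet normal -0.713 -0.140 -0.687
outer loop
vertex 1.64 1.58 -3.294
vertex 2.248 2.075 -4.025
vertex 2.328 1.014 -3.892
endloop
endfacet
facet normal -0.721 -0.663 -0.201
outer loop
vertex 1.64 1.58 -3.294
vertex 2.328 1.014 -3.892
vertex 2.229 0.804 -2.845
endloop
endfacet
facet normal -0.819 -0.367 0.440
outer loop
vertex 1.64 1.58 -3.294
vertex 2.229 0.804 -2.845
vertex 2.088 1.735 -2.331
endloop
endfacet
facet normal -0.218 0.873 -0.437
outer loop
vertex 2.248 2.075 -4.025
vertex 2.1 2.521 -3.061
vertex 3.071 2.536 -3.515
endloop
endfacet
facet normal -0.325 0.646 0.690
outer loop
vertex 2.1 2.521 -3.061
vertex 2.088 1.735 -2.331
vertex 2.972 2.326 -2.468
endloop
endfacet
facet normal -0.239 -0.497 0.834
outer loop
vertex 2.088 1.735 -2.331
vertex 2.229 0.804 -2.845
vertex 3.052 1.265 -2.335
endloop
endfacet
facet normal -0.080 -0.976 -0.203
outer loop
vertex 2.229 0.804 -2.845
vertex 2.328 1.014 -3.892
vertex 3.2 0.819 -3.299
endloop
endfacet
facet normal -0.067 -0.129 -0.989
outer loop
vertex 2.328 1.014 -3.892
vertex 2.248 2.075 -4.025
vertex 3.212 1.605 -4.029
endloop
endfacet
facet normal 0.721 0.663 0.201
outer loop
vertex 3.66 1.76 -3.066
vertex 3.071 2.536 -3.515
vertex 2.972 2.326 -2.468
endloop
endfacet
facet normal 0.713 0.140 0.687
outer loop
vertex 3.66 1.76 -3.066
vertex 2.972 2.326 -2.468
vertex 3.052 1.265 -2.335
endloop
endfacet
facet normal 0.806 -0.480 0.346
outer loop
vertex 3.66 1.76 -3.066
vertex 3.052 1.265 -2.335
vertex 3.2 0.819 -3.299
endloop
endfacet
facet normal 0.873 -0.340 -0.351
outer loop
vertex 3.66 1.76 -3.066
vertex 3.2 0.819 -3.299
vertex 3.212 1.605 -4.029
endloop
endfacet
facet normal 0.819 0.367 -0.440
outer loop
vertex 3.66 1.76 -3.066
vertex 3.212 1.605 -4.029
vertex 3.071 2.536 -3.515
endloop
endfacet
facet normal 0.080 0.976 0.203
outer loop
vertex 2.972 2.326 -2.468
vertex 3.071 2.536 -3.515
vertex 2.1 2.521 -3.061
endloop
endfacet
facet normal 0.067 0.129 0.989
outer loop
vertex 3.052 1.265 -2.335
vertex 2.972 2.326 -2.468
vertex 2.088 1.735 -2.331
endloop
endfacet
facet normal 0.218 -0.873 0.437
outer loop
vertex 3.2 0.819 -3.299
vertex 3.052 1.265 -2.335
vertex 2.229 0.804 -2.845
endloop
endfacet
facet normal 0.325 -0.646 -0.690
outer loop
vertex 3.212 1.605 -4.029
vertex 3.2 0.819 -3.299
vertex 2.328 1.014 -3.892
endloop
endfacet
facet normal 0.239 0.497 -0.834
outer loop
vertex 3.071 2.536 -3.515
vertex 3.212 1.605 -4.029
vertex 2.248 2.075 -4.025
endloop
endfacet

endsolid


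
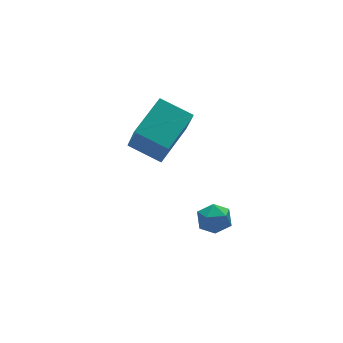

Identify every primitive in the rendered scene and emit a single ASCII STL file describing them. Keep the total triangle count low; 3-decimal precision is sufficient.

solid 
facet normal -0.949 0.128 0.288
outer loop
vertex -2.695 -0.213 -1.559
vertex -2.471 -0.384 -0.744
vertex -2.45 0.427 -1.036
endloop
endfacet
facet normal -0.798 0.534 -0.280
outer loop
vertex -2.695 -0.213 -1.559
vertex -2.45 0.427 -1.036
vertex -2.175 0.409 -1.853
endloop
endfacet
facet normal -0.581 0.104 -0.807
outer loop
vertex -2.695 -0.213 -1.559
vertex -2.175 0.409 -1.853
vertex -2.026 -0.413 -2.066
endloop
endfacet
facet normal -0.598 -0.568 -0.565
outer loop
vertex -2.695 -0.213 -1.559
vertex -2.026 -0.413 -2.066
vertex -2.209 -0.903 -1.38
endloop
endfacet
facet normal -0.826 -0.553 0.111
outer loop
vertex -2.695 -0.213 -1.559
vertex -2.209 -0.903 -1.38
vertex -2.471 -0.384 -0.744
endloop
endfacet
facet normal -0.254 0.961 -0.107
outer loop
vertex -2.175 0.409 -1.853
vertex -2.45 0.427 -1.036
vertex -1.631 0.623 -1.22
endloop
endfacet
facet normal -0.499 0.305 0.811
outer loop
vertex -2.45 0.427 -1.036
vertex -2.471 -0.384 -0.744
vertex -1.814 0.133 -0.534
endloop
endfacet
facet normal -0.299 -0.796 0.526
outer loop
vertex -2.471 -0.384 -0.744
vertex -2.209 -0.903 -1.38
vertex -1.665 -0.689 -0.747
endloop
endfacet
facet normal 0.069 -0.820 -0.568
outer loop
vertex -2.209 -0.903 -1.38
vertex -2.026 -0.413 -2.066
vertex -1.39 -0.707 -1.564
endloop
endfacet
facet normal 0.097 0.266 -0.959
outer loop
vertex -2.026 -0.413 -2.066
vertex -2.175 0.409 -1.853
vertex -1.369 0.104 -1.856
endloop
endfacet
facet normal 0.598 0.568 0.565
outer loop
vertex -1.145 -0.067 -1.041
vertex -1.631 0.623 -1.22
vertex -1.814 0.133 -0.534
endloop
endfacet
facet normal 0.581 -0.104 0.807
outer loop
vertex -1.145 -0.067 -1.041
vertex -1.814 0.133 -0.534
vertex -1.665 -0.689 -0.747
endloop
endfacet
facet normal 0.798 -0.534 0.280
outer loop
vertex -1.145 -0.067 -1.041
vertex -1.665 -0.689 -0.747
vertex -1.39 -0.707 -1.564
endloop
endfacet
facet normal 0.949 -0.128 -0.288
outer loop
vertex -1.145 -0.067 -1.041
vertex -1.39 -0.707 -1.564
vertex -1.369 0.104 -1.856
endloop
endfacet
facet normal 0.826 0.553 -0.111
outer loop
vertex -1.145 -0.067 -1.041
vertex -1.369 0.104 -1.856
vertex -1.631 0.623 -1.22
endloop
endfacet
facet normal -0.069 0.820 0.568
outer loop
vertex -1.814 0.133 -0.534
vertex -1.631 0.623 -1.22
vertex -2.45 0.427 -1.036
endloop
endfacet
facet normal -0.097 -0.266 0.959
outer loop
vertex -1.665 -0.689 -0.747
vertex -1.814 0.133 -0.534
vertex -2.471 -0.384 -0.744
endloop
endfacet
facet normal 0.254 -0.961 0.107
outer loop
vertex -1.39 -0.707 -1.564
vertex -1.665 -0.689 -0.747
vertex -2.209 -0.903 -1.38
endloop
endfacet
facet normal 0.499 -0.305 -0.811
outer loop
vertex -1.369 0.104 -1.856
vertex -1.39 -0.707 -1.564
vertex -2.026 -0.413 -2.066
endloop
endfacet
facet normal 0.299 0.796 -0.526
outer loop
vertex -1.631 0.623 -1.22
vertex -1.369 0.104 -1.856
vertex -2.175 0.409 -1.853
endloop
endfacet
facet normal -0.568 0.746 0.348
outer loop
vertex -4.745 1.798 4.429
vertex -2.949 2.838 5.129
vertex -4.605 2.695 2.737
endloop
endfacet
facet normal -0.820 -0.475 -0.320
outer loop
vertex -3.651 1.442 2.151
vertex -4.745 1.798 4.429
vertex -4.605 2.695 2.737
endloop
endfacet
facet normal -0.568 0.746 0.348
outer loop
vertex -4.605 2.695 2.737
vertex -2.949 2.838 5.129
vertex -2.809 3.735 3.437
endloop
endfacet
facet normal 0.073 0.467 -0.881
outer loop
vertex -2.809 3.735 3.437
vertex -3.651 1.442 2.151
vertex -4.605 2.695 2.737
endloop
endfacet
facet normal -0.073 -0.467 0.881
outer loop
vertex -4.745 1.798 4.429
vertex -1.995 1.585 4.543
vertex -2.949 2.838 5.129
endloop
endfacet
facet normal -0.820 -0.475 -0.320
outer loop
vertex -3.791 0.545 3.843
vertex -4.745 1.798 4.429
vertex -3.651 1.442 2.151
endloop
endfacet
facet normal -0.073 -0.467 0.881
outer loop
vertex -3.791 0.545 3.843
vertex -1.995 1.585 4.543
vertex -4.745 1.798 4.429
endloop
endfacet
facet normal 0.820 0.475 0.320
outer loop
vertex -2.949 2.838 5.129
vertex -1.995 1.585 4.543
vertex -2.809 3.735 3.437
endloop
endfacet
facet normal 0.073 0.467 -0.881
outer loop
vertex -1.855 2.482 2.851
vertex -3.651 1.442 2.151
vertex -2.809 3.735 3.437
endloop
endfacet
facet normal 0.820 0.475 0.320
outer loop
vertex -2.809 3.735 3.437
vertex -1.995 1.585 4.543
vertex -1.855 2.482 2.851
endloop
endfacet
facet normal 0.568 -0.746 -0.348
outer loop
vertex -1.855 2.482 2.851
vertex -3.791 0.545 3.843
vertex -3.651 1.442 2.151
endloop
endfacet
facet normal 0.568 -0.746 -0.348
outer loop
vertex -1.995 1.585 4.543
vertex -3.791 0.545 3.843
vertex -1.855 2.482 2.851
endloop
endfacet

endsolid


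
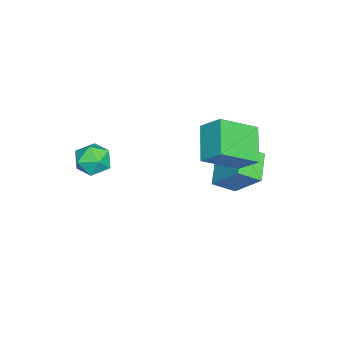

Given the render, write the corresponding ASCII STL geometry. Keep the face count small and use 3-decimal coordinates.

solid 
facet normal -0.892 -0.148 0.426
outer loop
vertex -1.716 1.104 0.927
vertex -2.199 2.065 0.251
vertex -2.23 -0.24 -0.616
endloop
endfacet
facet normal 0.381 -0.756 0.532
outer loop
vertex -0.821 -0.005 -1.291
vertex -1.716 1.104 0.927
vertex -2.23 -0.24 -0.616
endloop
endfacet
facet normal -0.892 -0.149 0.427
outer loop
vertex -2.23 -0.24 -0.616
vertex -2.199 2.065 0.251
vertex -2.714 0.721 -1.292
endloop
endfacet
facet normal -0.244 -0.637 -0.731
outer loop
vertex -2.714 0.721 -1.292
vertex -0.821 -0.005 -1.291
vertex -2.23 -0.24 -0.616
endloop
endfacet
facet normal 0.244 0.637 0.731
outer loop
vertex -1.716 1.104 0.927
vertex -0.79 2.3 -0.424
vertex -2.199 2.065 0.251
endloop
endfacet
facet normal 0.381 -0.756 0.532
outer loop
vertex -0.306 1.339 0.252
vertex -1.716 1.104 0.927
vertex -0.821 -0.005 -1.291
endloop
endfacet
facet normal 0.244 0.637 0.731
outer loop
vertex -0.306 1.339 0.252
vertex -0.79 2.3 -0.424
vertex -1.716 1.104 0.927
endloop
endfacet
facet normal -0.381 0.756 -0.532
outer loop
vertex -2.199 2.065 0.251
vertex -0.79 2.3 -0.424
vertex -2.714 0.721 -1.292
endloop
endfacet
facet normal -0.244 -0.637 -0.731
outer loop
vertex -1.304 0.956 -1.967
vertex -0.821 -0.005 -1.291
vertex -2.714 0.721 -1.292
endloop
endfacet
facet normal -0.381 0.756 -0.532
outer loop
vertex -2.714 0.721 -1.292
vertex -0.79 2.3 -0.424
vertex -1.304 0.956 -1.967
endloop
endfacet
facet normal 0.892 0.148 -0.427
outer loop
vertex -1.304 0.956 -1.967
vertex -0.306 1.339 0.252
vertex -0.821 -0.005 -1.291
endloop
endfacet
facet normal 0.892 0.149 -0.427
outer loop
vertex -0.79 2.3 -0.424
vertex -0.306 1.339 0.252
vertex -1.304 0.956 -1.967
endloop
endfacet
facet normal -0.533 0.665 -0.523
outer loop
vertex -1.144 1.975 2.936
vertex 0.444 2.46 1.933
vertex -1.44 0.997 1.994
endloop
endfacet
facet normal -0.819 -0.250 0.517
outer loop
vertex -0.304 -0.42 3.107
vertex -1.144 1.975 2.936
vertex -1.44 0.997 1.994
endloop
endfacet
facet normal -0.533 0.665 -0.523
outer loop
vertex -1.44 0.997 1.994
vertex 0.444 2.46 1.933
vertex 0.148 1.482 0.991
endloop
endfacet
facet normal -0.213 -0.704 -0.678
outer loop
vertex 0.148 1.482 0.991
vertex -0.304 -0.42 3.107
vertex -1.44 0.997 1.994
endloop
endfacet
facet normal 0.213 0.704 0.678
outer loop
vertex -1.144 1.975 2.936
vertex 1.58 1.043 3.046
vertex 0.444 2.46 1.933
endloop
endfacet
facet normal -0.819 -0.250 0.517
outer loop
vertex -0.008 0.558 4.049
vertex -1.144 1.975 2.936
vertex -0.304 -0.42 3.107
endloop
endfacet
facet normal 0.213 0.704 0.678
outer loop
vertex -0.008 0.558 4.049
vertex 1.58 1.043 3.046
vertex -1.144 1.975 2.936
endloop
endfacet
facet normal 0.819 0.250 -0.517
outer loop
vertex 0.444 2.46 1.933
vertex 1.58 1.043 3.046
vertex 0.148 1.482 0.991
endloop
endfacet
facet normal -0.213 -0.704 -0.678
outer loop
vertex 1.284 0.065 2.104
vertex -0.304 -0.42 3.107
vertex 0.148 1.482 0.991
endloop
endfacet
facet normal 0.819 0.250 -0.517
outer loop
vertex 0.148 1.482 0.991
vertex 1.58 1.043 3.046
vertex 1.284 0.065 2.104
endloop
endfacet
facet normal 0.533 -0.665 0.523
outer loop
vertex 1.284 0.065 2.104
vertex -0.008 0.558 4.049
vertex -0.304 -0.42 3.107
endloop
endfacet
facet normal 0.533 -0.665 0.523
outer loop
vertex 1.58 1.043 3.046
vertex -0.008 0.558 4.049
vertex 1.284 0.065 2.104
endloop
endfacet
facet normal -0.430 0.903 -0.008
outer loop
vertex 4.013 -3.113 3.072
vertex 3.187 -3.506 3.087
vertex 3.609 -3.298 3.872
endloop
endfacet
facet normal 0.204 0.926 0.317
outer loop
vertex 4.013 -3.113 3.072
vertex 3.609 -3.298 3.872
vertex 4.503 -3.458 3.763
endloop
endfacet
facet normal 0.699 0.700 -0.146
outer loop
vertex 4.013 -3.113 3.072
vertex 4.503 -3.458 3.763
vertex 4.634 -3.766 2.912
endloop
endfacet
facet normal 0.370 0.537 -0.758
outer loop
vertex 4.013 -3.113 3.072
vertex 4.634 -3.766 2.912
vertex 3.82 -3.796 2.494
endloop
endfacet
facet normal -0.327 0.663 -0.674
outer loop
vertex 4.013 -3.113 3.072
vertex 3.82 -3.796 2.494
vertex 3.187 -3.506 3.087
endloop
endfacet
facet normal 0.189 0.468 0.863
outer loop
vertex 4.503 -3.458 3.763
vertex 3.609 -3.298 3.872
vertex 3.98 -4.064 4.206
endloop
endfacet
facet normal -0.838 0.431 0.336
outer loop
vertex 3.609 -3.298 3.872
vertex 3.187 -3.506 3.087
vertex 3.166 -4.094 3.788
endloop
endfacet
facet normal -0.673 0.041 -0.738
outer loop
vertex 3.187 -3.506 3.087
vertex 3.82 -3.796 2.494
vertex 3.297 -4.402 2.937
endloop
endfacet
facet normal 0.456 -0.161 -0.876
outer loop
vertex 3.82 -3.796 2.494
vertex 4.634 -3.766 2.912
vertex 4.191 -4.562 2.828
endloop
endfacet
facet normal 0.988 0.102 0.115
outer loop
vertex 4.634 -3.766 2.912
vertex 4.503 -3.458 3.763
vertex 4.613 -4.354 3.613
endloop
endfacet
facet normal -0.370 -0.537 0.758
outer loop
vertex 3.787 -4.747 3.628
vertex 3.98 -4.064 4.206
vertex 3.166 -4.094 3.788
endloop
endfacet
facet normal -0.699 -0.700 0.146
outer loop
vertex 3.787 -4.747 3.628
vertex 3.166 -4.094 3.788
vertex 3.297 -4.402 2.937
endloop
endfacet
facet normal -0.204 -0.926 -0.317
outer loop
vertex 3.787 -4.747 3.628
vertex 3.297 -4.402 2.937
vertex 4.191 -4.562 2.828
endloop
endfacet
facet normal 0.430 -0.903 0.008
outer loop
vertex 3.787 -4.747 3.628
vertex 4.191 -4.562 2.828
vertex 4.613 -4.354 3.613
endloop
endfacet
facet normal 0.327 -0.663 0.674
outer loop
vertex 3.787 -4.747 3.628
vertex 4.613 -4.354 3.613
vertex 3.98 -4.064 4.206
endloop
endfacet
facet normal -0.456 0.161 0.876
outer loop
vertex 3.166 -4.094 3.788
vertex 3.98 -4.064 4.206
vertex 3.609 -3.298 3.872
endloop
endfacet
facet normal -0.988 -0.102 -0.115
outer loop
vertex 3.297 -4.402 2.937
vertex 3.166 -4.094 3.788
vertex 3.187 -3.506 3.087
endloop
endfacet
facet normal -0.189 -0.468 -0.863
outer loop
vertex 4.191 -4.562 2.828
vertex 3.297 -4.402 2.937
vertex 3.82 -3.796 2.494
endloop
endfacet
facet normal 0.838 -0.431 -0.336
outer loop
vertex 4.613 -4.354 3.613
vertex 4.191 -4.562 2.828
vertex 4.634 -3.766 2.912
endloop
endfacet
facet normal 0.673 -0.041 0.738
outer loop
vertex 3.98 -4.064 4.206
vertex 4.613 -4.354 3.613
vertex 4.503 -3.458 3.763
endloop
endfacet

endsolid


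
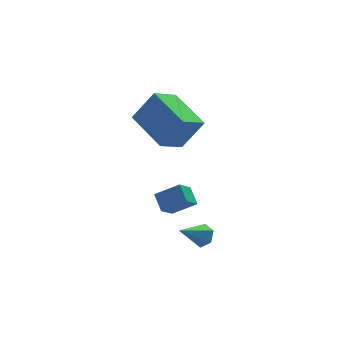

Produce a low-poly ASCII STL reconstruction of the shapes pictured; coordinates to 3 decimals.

solid 
facet normal 0.761 0.278 -0.587
outer loop
vertex 3.868 -1.664 -3.838
vertex 3.657 -2.013 -4.277
vertex 3.479 -1.441 -4.237
endloop
endfacet
facet normal -0.219 0.745 0.630
outer loop
vertex 3.868 -1.664 -3.838
vertex 3.479 -1.441 -4.237
vertex 2.523 -2.427 -3.403
endloop
endfacet
facet normal 0.761 0.278 -0.587
outer loop
vertex 3.479 -1.441 -4.237
vertex 3.657 -2.013 -4.277
vertex 3.268 -1.791 -4.676
endloop
endfacet
facet normal -0.766 0.629 -0.134
outer loop
vertex 3.479 -1.441 -4.237
vertex 3.268 -1.791 -4.676
vertex 2.523 -2.427 -3.403
endloop
endfacet
facet normal 0.761 0.277 -0.587
outer loop
vertex 3.268 -1.791 -4.676
vertex 3.657 -2.013 -4.277
vertex 3.445 -2.363 -4.717
endloop
endfacet
facet normal -0.796 -0.206 -0.569
outer loop
vertex 3.268 -1.791 -4.676
vertex 3.445 -2.363 -4.717
vertex 2.523 -2.427 -3.403
endloop
endfacet
facet normal 0.761 0.277 -0.587
outer loop
vertex 3.445 -2.363 -4.717
vertex 3.657 -2.013 -4.277
vertex 3.834 -2.585 -4.317
endloop
endfacet
facet normal -0.281 -0.929 -0.242
outer loop
vertex 3.445 -2.363 -4.717
vertex 3.834 -2.585 -4.317
vertex 2.523 -2.427 -3.403
endloop
endfacet
facet normal 0.760 0.276 -0.588
outer loop
vertex 3.834 -2.585 -4.317
vertex 3.657 -2.013 -4.277
vertex 4.046 -2.235 -3.878
endloop
endfacet
facet normal 0.265 -0.812 0.520
outer loop
vertex 3.834 -2.585 -4.317
vertex 4.046 -2.235 -3.878
vertex 2.523 -2.427 -3.403
endloop
endfacet
facet normal 0.761 0.278 -0.587
outer loop
vertex 4.046 -2.235 -3.878
vertex 3.657 -2.013 -4.277
vertex 3.868 -1.664 -3.838
endloop
endfacet
facet normal 0.295 0.025 0.955
outer loop
vertex 4.046 -2.235 -3.878
vertex 3.868 -1.664 -3.838
vertex 2.523 -2.427 -3.403
endloop
endfacet
facet normal -0.807 0.270 -0.525
outer loop
vertex 1.955 -1.763 -2.545
vertex 1.873 -1.005 -2.03
vertex 2.562 -1.244 -3.211
endloop
endfacet
facet normal 0.088 -0.823 -0.561
outer loop
vertex 3.547 -1.575 -2.57
vertex 1.955 -1.763 -2.545
vertex 2.562 -1.244 -3.211
endloop
endfacet
facet normal -0.807 0.271 -0.525
outer loop
vertex 2.562 -1.244 -3.211
vertex 1.873 -1.005 -2.03
vertex 2.481 -0.487 -2.696
endloop
endfacet
facet normal 0.584 0.498 -0.641
outer loop
vertex 2.481 -0.487 -2.696
vertex 3.547 -1.575 -2.57
vertex 2.562 -1.244 -3.211
endloop
endfacet
facet normal -0.584 -0.498 0.640
outer loop
vertex 1.955 -1.763 -2.545
vertex 2.858 -1.336 -1.389
vertex 1.873 -1.005 -2.03
endloop
endfacet
facet normal 0.088 -0.824 -0.560
outer loop
vertex 2.939 -2.093 -1.904
vertex 1.955 -1.763 -2.545
vertex 3.547 -1.575 -2.57
endloop
endfacet
facet normal -0.584 -0.498 0.641
outer loop
vertex 2.939 -2.093 -1.904
vertex 2.858 -1.336 -1.389
vertex 1.955 -1.763 -2.545
endloop
endfacet
facet normal -0.088 0.824 0.560
outer loop
vertex 1.873 -1.005 -2.03
vertex 2.858 -1.336 -1.389
vertex 2.481 -0.487 -2.696
endloop
endfacet
facet normal 0.584 0.498 -0.640
outer loop
vertex 3.465 -0.817 -2.055
vertex 3.547 -1.575 -2.57
vertex 2.481 -0.487 -2.696
endloop
endfacet
facet normal -0.089 0.823 0.561
outer loop
vertex 2.481 -0.487 -2.696
vertex 2.858 -1.336 -1.389
vertex 3.465 -0.817 -2.055
endloop
endfacet
facet normal 0.806 -0.270 0.526
outer loop
vertex 3.465 -0.817 -2.055
vertex 2.939 -2.093 -1.904
vertex 3.547 -1.575 -2.57
endloop
endfacet
facet normal 0.807 -0.271 0.525
outer loop
vertex 2.858 -1.336 -1.389
vertex 2.939 -2.093 -1.904
vertex 3.465 -0.817 -2.055
endloop
endfacet
facet normal -0.553 0.080 -0.830
outer loop
vertex 2.401 -0.033 0.197
vertex 1.716 1.912 0.84
vertex 3.511 0.583 -0.483
endloop
endfacet
facet normal 0.317 -0.900 -0.298
outer loop
vertex 4.444 0.448 0.92
vertex 2.401 -0.033 0.197
vertex 3.511 0.583 -0.483
endloop
endfacet
facet normal -0.552 0.080 -0.830
outer loop
vertex 3.511 0.583 -0.483
vertex 1.716 1.912 0.84
vertex 2.826 2.528 0.161
endloop
endfacet
facet normal 0.771 0.428 -0.472
outer loop
vertex 2.826 2.528 0.161
vertex 4.444 0.448 0.92
vertex 3.511 0.583 -0.483
endloop
endfacet
facet normal -0.771 -0.428 0.472
outer loop
vertex 2.401 -0.033 0.197
vertex 2.649 1.777 2.243
vertex 1.716 1.912 0.84
endloop
endfacet
facet normal 0.317 -0.900 -0.298
outer loop
vertex 3.334 -0.168 1.599
vertex 2.401 -0.033 0.197
vertex 4.444 0.448 0.92
endloop
endfacet
facet normal -0.771 -0.428 0.472
outer loop
vertex 3.334 -0.168 1.599
vertex 2.649 1.777 2.243
vertex 2.401 -0.033 0.197
endloop
endfacet
facet normal -0.317 0.900 0.298
outer loop
vertex 1.716 1.912 0.84
vertex 2.649 1.777 2.243
vertex 2.826 2.528 0.161
endloop
endfacet
facet normal 0.771 0.428 -0.472
outer loop
vertex 3.759 2.393 1.563
vertex 4.444 0.448 0.92
vertex 2.826 2.528 0.161
endloop
endfacet
facet normal -0.317 0.900 0.298
outer loop
vertex 2.826 2.528 0.161
vertex 2.649 1.777 2.243
vertex 3.759 2.393 1.563
endloop
endfacet
facet normal 0.552 -0.080 0.830
outer loop
vertex 3.759 2.393 1.563
vertex 3.334 -0.168 1.599
vertex 4.444 0.448 0.92
endloop
endfacet
facet normal 0.553 -0.080 0.830
outer loop
vertex 2.649 1.777 2.243
vertex 3.334 -0.168 1.599
vertex 3.759 2.393 1.563
endloop
endfacet

endsolid


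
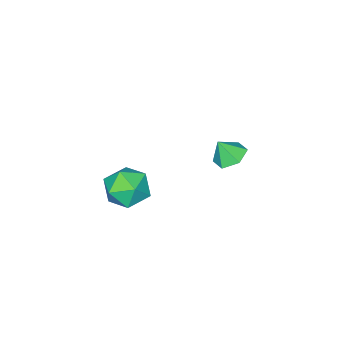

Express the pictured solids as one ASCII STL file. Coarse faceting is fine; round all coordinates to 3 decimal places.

solid 
facet normal -0.358 0.333 -0.872
outer loop
vertex -1.959 0.211 -0.922
vertex -2.781 -0.023 -0.674
vertex -2.475 0.792 -0.488
endloop
endfacet
facet normal 0.808 0.387 0.444
outer loop
vertex -1.959 0.211 -0.922
vertex -2.475 0.792 -0.488
vertex -2.359 -0.417 0.354
endloop
endfacet
facet normal -0.358 0.333 -0.872
outer loop
vertex -2.475 0.792 -0.488
vertex -2.781 -0.023 -0.674
vertex -3.297 0.558 -0.24
endloop
endfacet
facet normal 0.082 0.575 0.814
outer loop
vertex -2.475 0.792 -0.488
vertex -3.297 0.558 -0.24
vertex -2.359 -0.417 0.354
endloop
endfacet
facet normal -0.357 0.335 -0.872
outer loop
vertex -3.297 0.558 -0.24
vertex -2.781 -0.023 -0.674
vertex -3.603 -0.256 -0.427
endloop
endfacet
facet normal -0.531 0.005 0.847
outer loop
vertex -3.297 0.558 -0.24
vertex -3.603 -0.256 -0.427
vertex -2.359 -0.417 0.354
endloop
endfacet
facet normal -0.357 0.335 -0.872
outer loop
vertex -3.603 -0.256 -0.427
vertex -2.781 -0.023 -0.674
vertex -3.087 -0.837 -0.861
endloop
endfacet
facet normal -0.418 -0.752 0.510
outer loop
vertex -3.603 -0.256 -0.427
vertex -3.087 -0.837 -0.861
vertex -2.359 -0.417 0.354
endloop
endfacet
facet normal -0.358 0.335 -0.871
outer loop
vertex -3.087 -0.837 -0.861
vertex -2.781 -0.023 -0.674
vertex -2.265 -0.603 -1.109
endloop
endfacet
facet normal 0.310 -0.941 0.139
outer loop
vertex -3.087 -0.837 -0.861
vertex -2.265 -0.603 -1.109
vertex -2.359 -0.417 0.354
endloop
endfacet
facet normal -0.358 0.335 -0.871
outer loop
vertex -2.265 -0.603 -1.109
vertex -2.781 -0.023 -0.674
vertex -1.959 0.211 -0.922
endloop
endfacet
facet normal 0.922 -0.371 0.106
outer loop
vertex -2.265 -0.603 -1.109
vertex -1.959 0.211 -0.922
vertex -2.359 -0.417 0.354
endloop
endfacet
facet normal -0.940 -0.104 0.326
outer loop
vertex 1.652 -1.088 -0.244
vertex 2.018 -1.864 0.563
vertex 1.981 -0.716 0.823
endloop
endfacet
facet normal -0.832 0.551 0.064
outer loop
vertex 1.652 -1.088 -0.244
vertex 1.981 -0.716 0.823
vertex 2.305 -0.115 -0.136
endloop
endfacet
facet normal -0.622 0.486 -0.614
outer loop
vertex 1.652 -1.088 -0.244
vertex 2.305 -0.115 -0.136
vertex 2.542 -0.891 -0.99
endloop
endfacet
facet normal -0.600 -0.210 -0.772
outer loop
vertex 1.652 -1.088 -0.244
vertex 2.542 -0.891 -0.99
vertex 2.365 -1.972 -0.558
endloop
endfacet
facet normal -0.796 -0.574 -0.191
outer loop
vertex 1.652 -1.088 -0.244
vertex 2.365 -1.972 -0.558
vertex 2.018 -1.864 0.563
endloop
endfacet
facet normal -0.299 0.851 0.432
outer loop
vertex 2.305 -0.115 -0.136
vertex 1.981 -0.716 0.823
vertex 3.075 -0.288 0.738
endloop
endfacet
facet normal -0.473 -0.209 0.856
outer loop
vertex 1.981 -0.716 0.823
vertex 2.018 -1.864 0.563
vertex 2.898 -1.369 1.17
endloop
endfacet
facet normal -0.240 -0.971 0.019
outer loop
vertex 2.018 -1.864 0.563
vertex 2.365 -1.972 -0.558
vertex 3.135 -2.145 0.316
endloop
endfacet
facet normal 0.077 -0.381 -0.921
outer loop
vertex 2.365 -1.972 -0.558
vertex 2.542 -0.891 -0.99
vertex 3.459 -1.544 -0.643
endloop
endfacet
facet normal 0.040 0.745 -0.666
outer loop
vertex 2.542 -0.891 -0.99
vertex 2.305 -0.115 -0.136
vertex 3.422 -0.396 -0.383
endloop
endfacet
facet normal 0.600 0.210 0.772
outer loop
vertex 3.788 -1.172 0.424
vertex 3.075 -0.288 0.738
vertex 2.898 -1.369 1.17
endloop
endfacet
facet normal 0.622 -0.486 0.614
outer loop
vertex 3.788 -1.172 0.424
vertex 2.898 -1.369 1.17
vertex 3.135 -2.145 0.316
endloop
endfacet
facet normal 0.832 -0.551 -0.064
outer loop
vertex 3.788 -1.172 0.424
vertex 3.135 -2.145 0.316
vertex 3.459 -1.544 -0.643
endloop
endfacet
facet normal 0.940 0.104 -0.326
outer loop
vertex 3.788 -1.172 0.424
vertex 3.459 -1.544 -0.643
vertex 3.422 -0.396 -0.383
endloop
endfacet
facet normal 0.796 0.574 0.191
outer loop
vertex 3.788 -1.172 0.424
vertex 3.422 -0.396 -0.383
vertex 3.075 -0.288 0.738
endloop
endfacet
facet normal -0.077 0.381 0.921
outer loop
vertex 2.898 -1.369 1.17
vertex 3.075 -0.288 0.738
vertex 1.981 -0.716 0.823
endloop
endfacet
facet normal -0.040 -0.745 0.666
outer loop
vertex 3.135 -2.145 0.316
vertex 2.898 -1.369 1.17
vertex 2.018 -1.864 0.563
endloop
endfacet
facet normal 0.299 -0.851 -0.432
outer loop
vertex 3.459 -1.544 -0.643
vertex 3.135 -2.145 0.316
vertex 2.365 -1.972 -0.558
endloop
endfacet
facet normal 0.473 0.209 -0.856
outer loop
vertex 3.422 -0.396 -0.383
vertex 3.459 -1.544 -0.643
vertex 2.542 -0.891 -0.99
endloop
endfacet
facet normal 0.240 0.971 -0.019
outer loop
vertex 3.075 -0.288 0.738
vertex 3.422 -0.396 -0.383
vertex 2.305 -0.115 -0.136
endloop
endfacet

endsolid
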